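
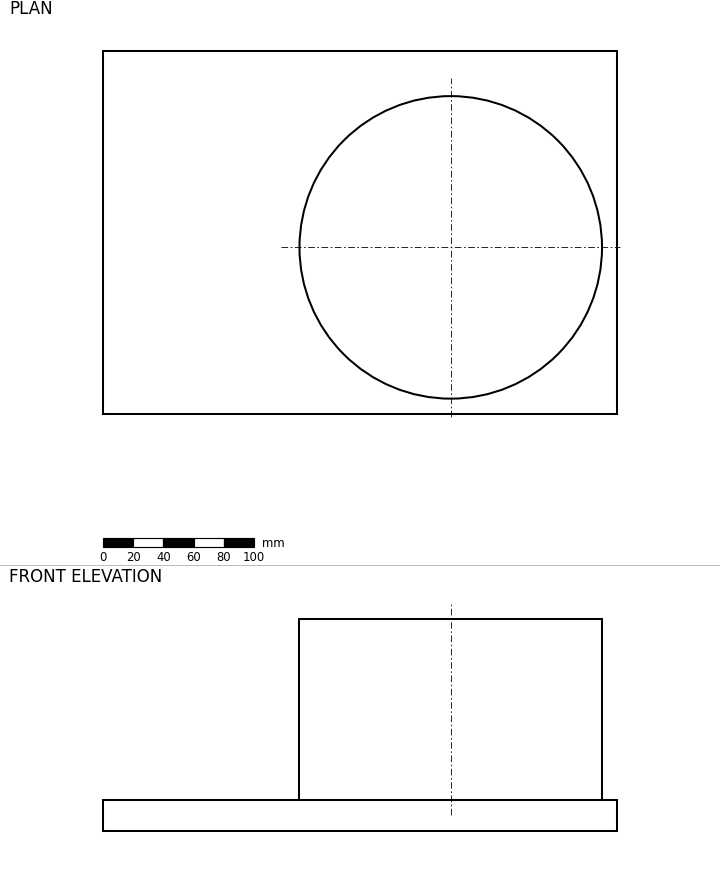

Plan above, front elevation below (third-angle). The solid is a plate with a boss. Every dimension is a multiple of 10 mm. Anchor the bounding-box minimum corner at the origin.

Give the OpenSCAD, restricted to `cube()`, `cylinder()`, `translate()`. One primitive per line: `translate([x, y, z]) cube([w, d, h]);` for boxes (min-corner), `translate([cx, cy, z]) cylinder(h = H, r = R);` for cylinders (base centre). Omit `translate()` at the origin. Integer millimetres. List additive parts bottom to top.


cube([340, 240, 20]);
translate([230, 110, 20]) cylinder(h = 120, r = 100);


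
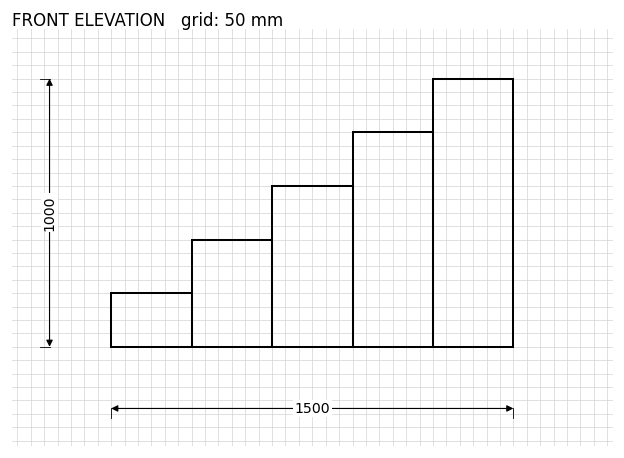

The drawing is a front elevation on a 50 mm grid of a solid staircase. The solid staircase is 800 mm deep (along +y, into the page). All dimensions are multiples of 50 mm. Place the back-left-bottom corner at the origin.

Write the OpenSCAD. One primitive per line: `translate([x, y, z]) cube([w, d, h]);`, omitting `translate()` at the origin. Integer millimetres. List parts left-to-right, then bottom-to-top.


cube([300, 800, 200]);
translate([300, 0, 0]) cube([300, 800, 400]);
translate([600, 0, 0]) cube([300, 800, 600]);
translate([900, 0, 0]) cube([300, 800, 800]);
translate([1200, 0, 0]) cube([300, 800, 1000]);


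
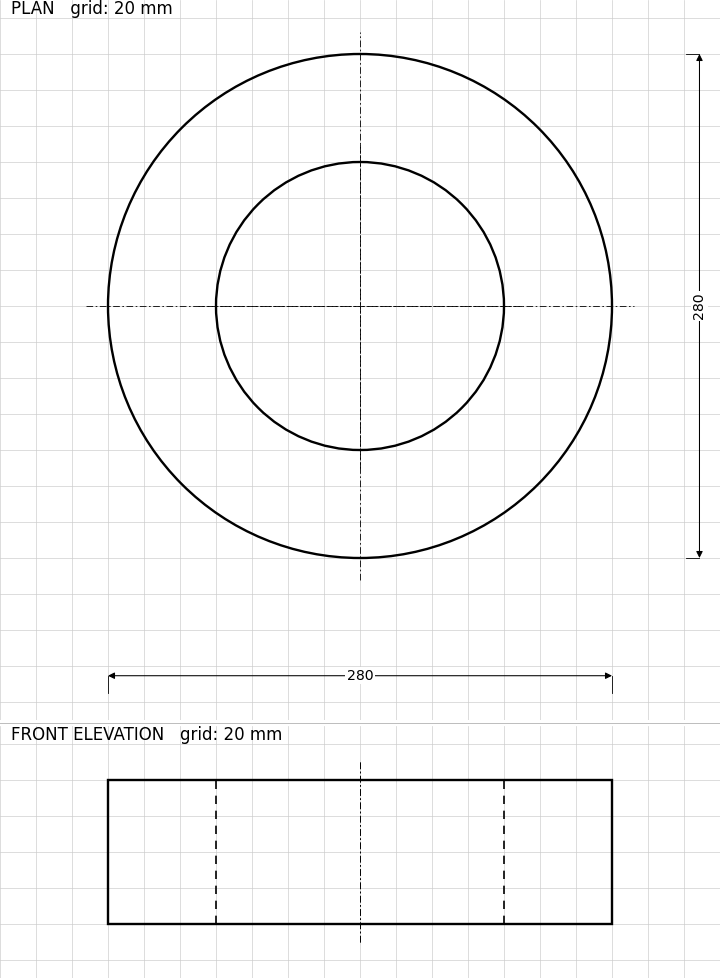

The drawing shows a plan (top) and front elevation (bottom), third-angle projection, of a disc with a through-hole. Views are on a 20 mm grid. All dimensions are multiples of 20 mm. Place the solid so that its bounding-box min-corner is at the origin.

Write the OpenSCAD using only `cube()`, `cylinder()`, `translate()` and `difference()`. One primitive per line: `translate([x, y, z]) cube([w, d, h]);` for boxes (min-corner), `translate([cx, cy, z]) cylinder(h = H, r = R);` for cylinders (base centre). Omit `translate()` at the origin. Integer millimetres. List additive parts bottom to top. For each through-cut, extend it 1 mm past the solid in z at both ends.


difference() {
  translate([140, 140, 0]) cylinder(h = 80, r = 140);
  translate([140, 140, -1]) cylinder(h = 82, r = 80);
}


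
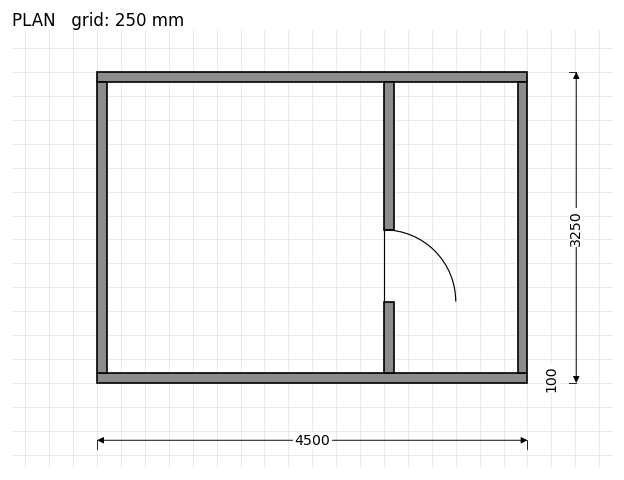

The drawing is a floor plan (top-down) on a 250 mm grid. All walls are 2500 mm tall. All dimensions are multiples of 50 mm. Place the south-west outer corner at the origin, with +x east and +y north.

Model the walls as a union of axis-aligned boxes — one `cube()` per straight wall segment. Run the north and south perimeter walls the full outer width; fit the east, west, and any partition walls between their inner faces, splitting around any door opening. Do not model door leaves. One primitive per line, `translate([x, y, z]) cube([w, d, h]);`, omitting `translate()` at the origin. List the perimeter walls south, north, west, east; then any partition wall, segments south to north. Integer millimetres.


cube([4500, 100, 2500]);
translate([0, 3150, 0]) cube([4500, 100, 2500]);
translate([0, 100, 0]) cube([100, 3050, 2500]);
translate([4400, 100, 0]) cube([100, 3050, 2500]);
translate([3000, 100, 0]) cube([100, 750, 2500]);
translate([3000, 1600, 0]) cube([100, 1550, 2500]);


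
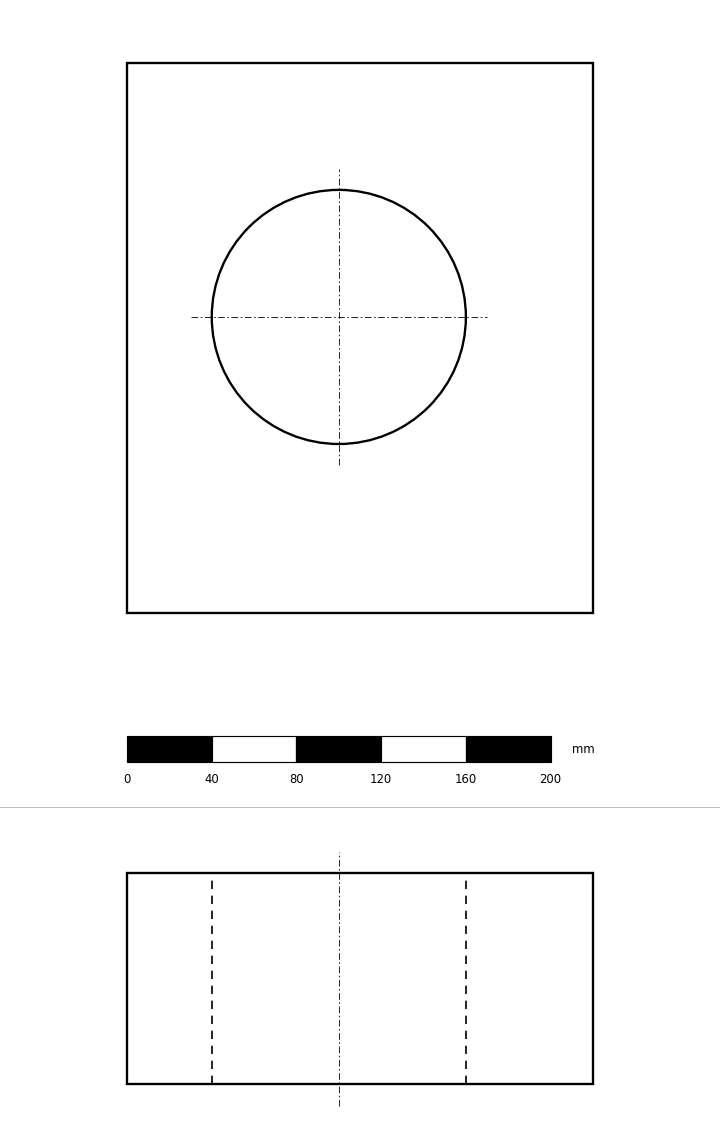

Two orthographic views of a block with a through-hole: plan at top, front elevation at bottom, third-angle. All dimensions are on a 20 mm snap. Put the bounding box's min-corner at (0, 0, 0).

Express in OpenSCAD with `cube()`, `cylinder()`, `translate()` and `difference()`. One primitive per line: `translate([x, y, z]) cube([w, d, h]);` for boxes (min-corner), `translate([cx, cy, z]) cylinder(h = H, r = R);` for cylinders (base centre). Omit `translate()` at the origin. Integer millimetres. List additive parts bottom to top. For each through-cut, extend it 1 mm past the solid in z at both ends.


difference() {
  cube([220, 260, 100]);
  translate([100, 140, -1]) cylinder(h = 102, r = 60);
}


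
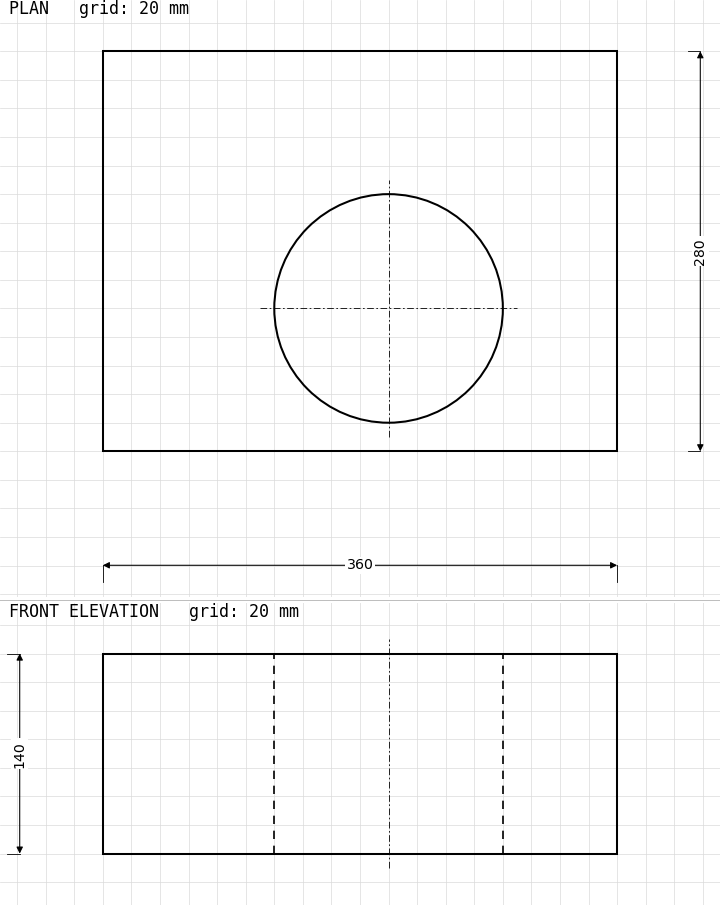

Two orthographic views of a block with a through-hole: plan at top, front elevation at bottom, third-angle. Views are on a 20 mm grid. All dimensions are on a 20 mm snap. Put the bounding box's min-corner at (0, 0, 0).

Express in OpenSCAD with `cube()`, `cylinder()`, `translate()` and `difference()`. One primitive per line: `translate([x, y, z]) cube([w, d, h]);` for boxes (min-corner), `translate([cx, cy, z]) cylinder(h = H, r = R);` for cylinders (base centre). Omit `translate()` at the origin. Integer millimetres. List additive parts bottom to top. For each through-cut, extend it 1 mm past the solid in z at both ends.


difference() {
  cube([360, 280, 140]);
  translate([200, 100, -1]) cylinder(h = 142, r = 80);
}


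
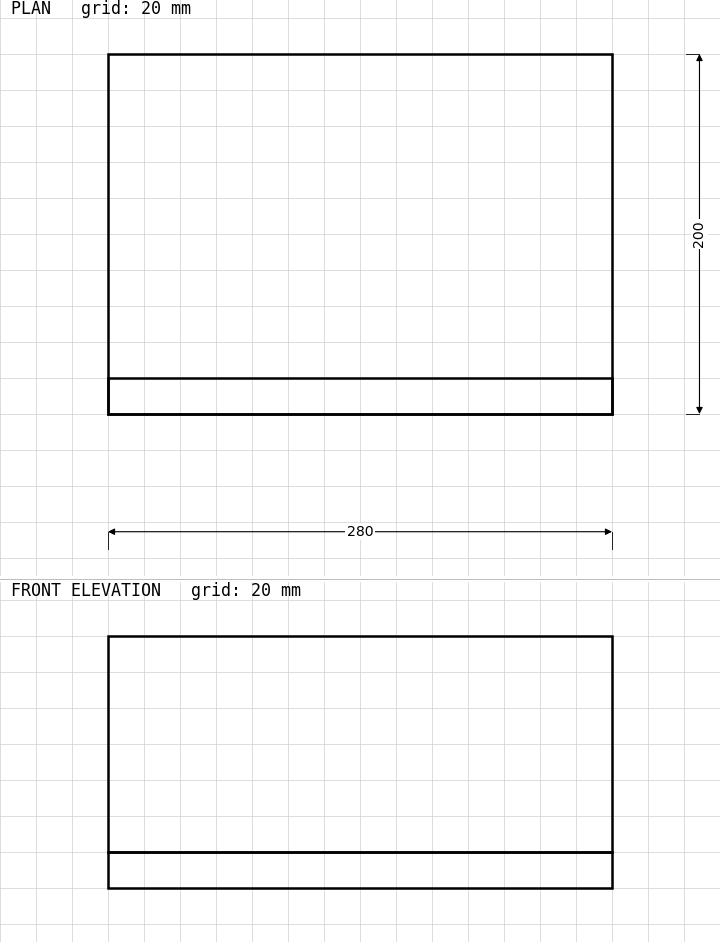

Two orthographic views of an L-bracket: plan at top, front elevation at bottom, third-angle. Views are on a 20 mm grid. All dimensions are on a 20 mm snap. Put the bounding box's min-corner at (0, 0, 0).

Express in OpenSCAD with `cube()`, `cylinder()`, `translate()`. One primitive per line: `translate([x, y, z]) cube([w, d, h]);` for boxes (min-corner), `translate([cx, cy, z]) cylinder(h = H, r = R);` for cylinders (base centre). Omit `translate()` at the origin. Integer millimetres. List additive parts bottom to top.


cube([280, 200, 20]);
translate([0, 0, 20]) cube([280, 20, 120]);


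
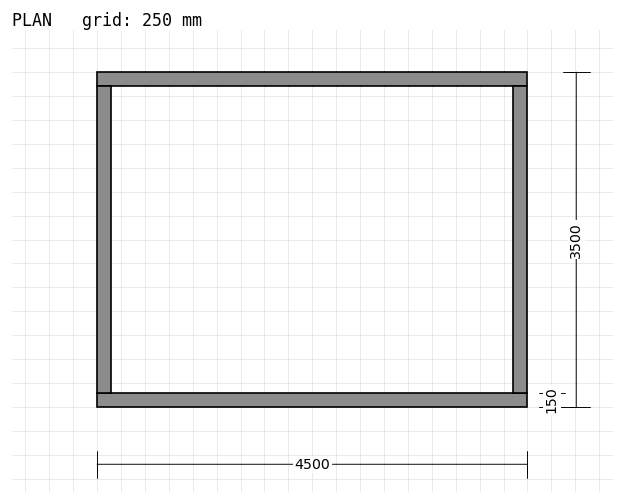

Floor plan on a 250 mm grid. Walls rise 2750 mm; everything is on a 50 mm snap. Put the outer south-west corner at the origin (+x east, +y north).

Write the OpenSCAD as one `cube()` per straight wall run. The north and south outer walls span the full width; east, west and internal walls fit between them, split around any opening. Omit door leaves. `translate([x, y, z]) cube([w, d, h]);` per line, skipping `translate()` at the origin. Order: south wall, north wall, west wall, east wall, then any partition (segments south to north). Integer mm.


cube([4500, 150, 2750]);
translate([0, 3350, 0]) cube([4500, 150, 2750]);
translate([0, 150, 0]) cube([150, 3200, 2750]);
translate([4350, 150, 0]) cube([150, 3200, 2750]);


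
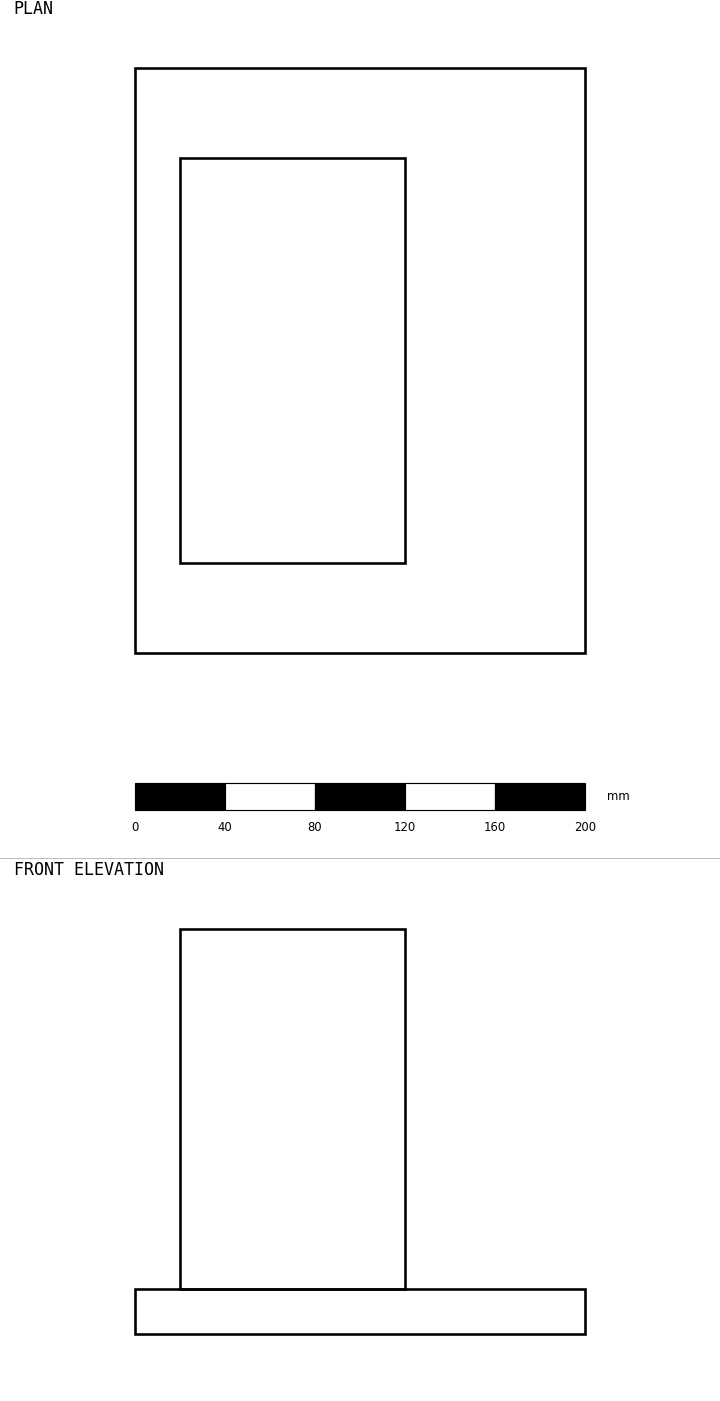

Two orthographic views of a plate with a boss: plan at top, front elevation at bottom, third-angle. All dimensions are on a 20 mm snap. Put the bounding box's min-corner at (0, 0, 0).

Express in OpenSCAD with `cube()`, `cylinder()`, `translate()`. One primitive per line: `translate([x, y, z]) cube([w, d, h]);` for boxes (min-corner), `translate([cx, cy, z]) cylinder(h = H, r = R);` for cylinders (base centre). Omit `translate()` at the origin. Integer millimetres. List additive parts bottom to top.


cube([200, 260, 20]);
translate([20, 40, 20]) cube([100, 180, 160]);


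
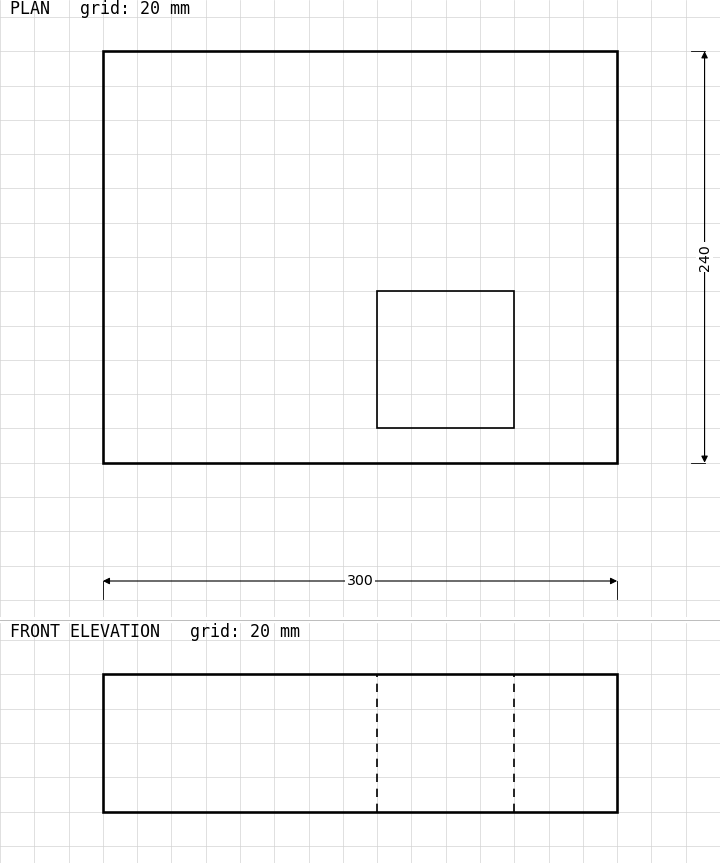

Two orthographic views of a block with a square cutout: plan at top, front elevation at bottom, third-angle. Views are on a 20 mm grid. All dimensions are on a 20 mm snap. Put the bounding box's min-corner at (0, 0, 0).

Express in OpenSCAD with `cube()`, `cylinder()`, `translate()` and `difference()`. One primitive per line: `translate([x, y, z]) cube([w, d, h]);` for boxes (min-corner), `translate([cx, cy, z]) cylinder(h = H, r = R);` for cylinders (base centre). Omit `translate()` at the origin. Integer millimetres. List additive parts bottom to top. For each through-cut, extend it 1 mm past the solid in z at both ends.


difference() {
  cube([300, 240, 80]);
  translate([160, 20, -1]) cube([80, 80, 82]);
}


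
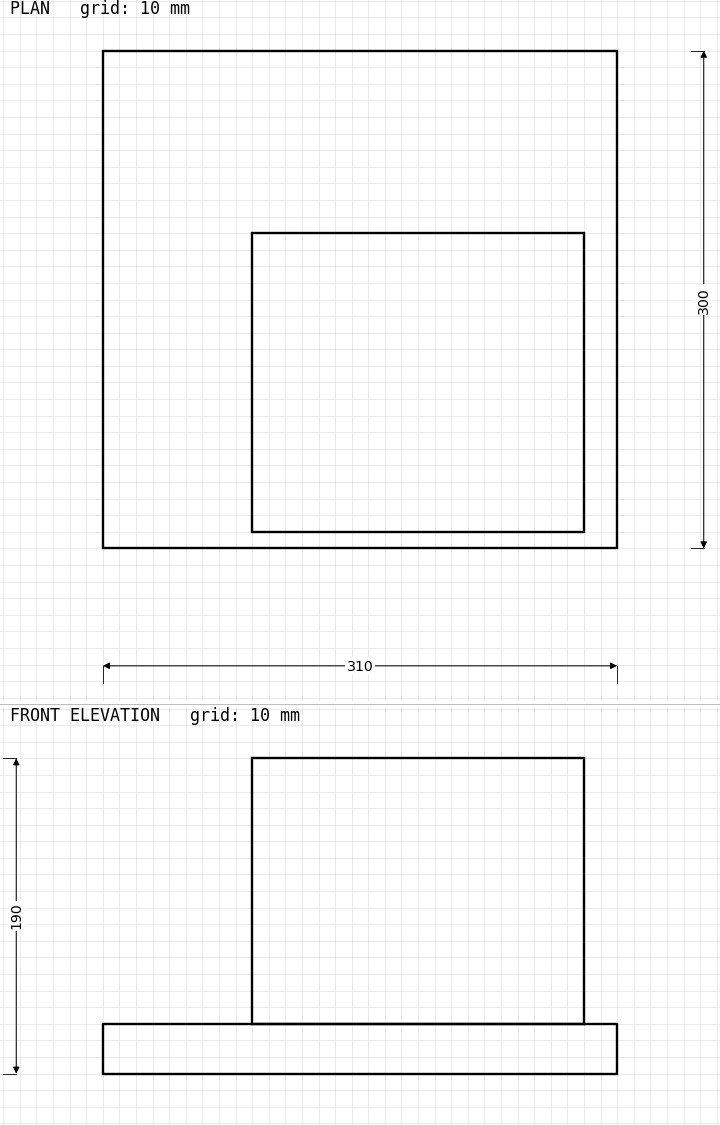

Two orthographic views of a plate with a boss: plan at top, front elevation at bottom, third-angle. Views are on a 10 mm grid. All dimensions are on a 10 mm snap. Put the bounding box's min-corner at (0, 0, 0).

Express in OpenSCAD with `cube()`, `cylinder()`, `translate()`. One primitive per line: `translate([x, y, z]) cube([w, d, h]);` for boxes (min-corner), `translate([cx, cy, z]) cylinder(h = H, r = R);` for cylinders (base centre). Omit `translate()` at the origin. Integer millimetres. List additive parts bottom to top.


cube([310, 300, 30]);
translate([90, 10, 30]) cube([200, 180, 160]);


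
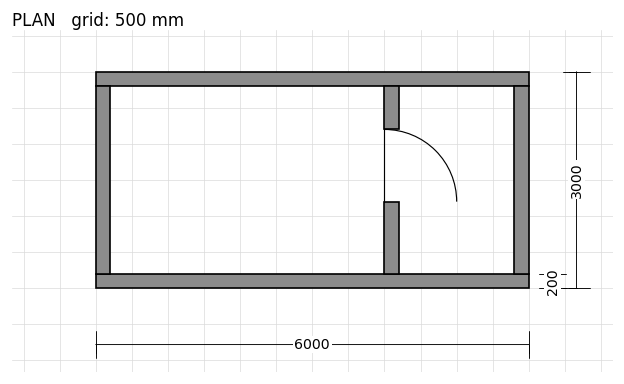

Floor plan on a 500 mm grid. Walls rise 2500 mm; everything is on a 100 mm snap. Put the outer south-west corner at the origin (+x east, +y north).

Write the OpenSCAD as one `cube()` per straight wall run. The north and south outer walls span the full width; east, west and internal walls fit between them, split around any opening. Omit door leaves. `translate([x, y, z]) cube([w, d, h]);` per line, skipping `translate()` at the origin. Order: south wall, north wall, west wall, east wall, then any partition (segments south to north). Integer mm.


cube([6000, 200, 2500]);
translate([0, 2800, 0]) cube([6000, 200, 2500]);
translate([0, 200, 0]) cube([200, 2600, 2500]);
translate([5800, 200, 0]) cube([200, 2600, 2500]);
translate([4000, 200, 0]) cube([200, 1000, 2500]);
translate([4000, 2200, 0]) cube([200, 600, 2500]);


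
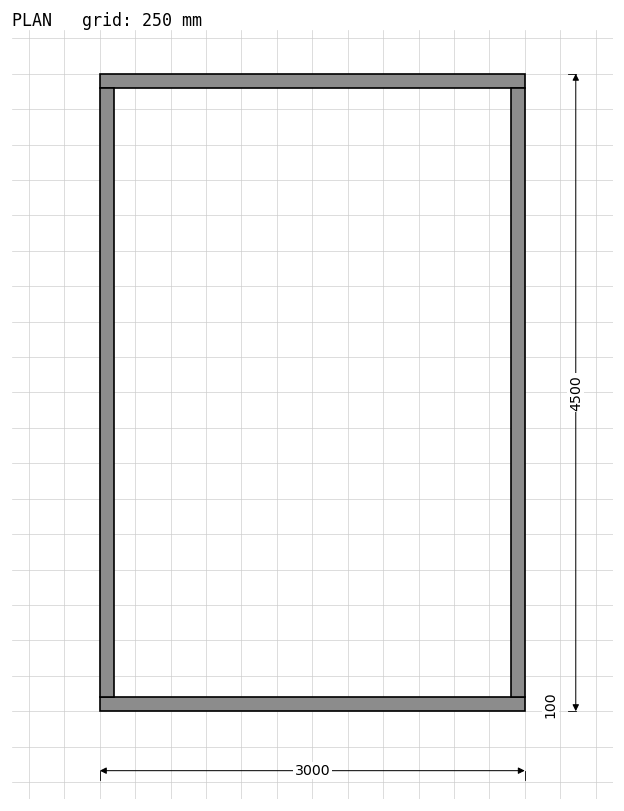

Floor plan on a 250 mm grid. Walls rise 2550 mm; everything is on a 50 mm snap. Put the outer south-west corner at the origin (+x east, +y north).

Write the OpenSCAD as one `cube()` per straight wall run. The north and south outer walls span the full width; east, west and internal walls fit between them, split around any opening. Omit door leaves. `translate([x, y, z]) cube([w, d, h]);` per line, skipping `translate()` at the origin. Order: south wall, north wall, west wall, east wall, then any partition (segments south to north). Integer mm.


cube([3000, 100, 2550]);
translate([0, 4400, 0]) cube([3000, 100, 2550]);
translate([0, 100, 0]) cube([100, 4300, 2550]);
translate([2900, 100, 0]) cube([100, 4300, 2550]);


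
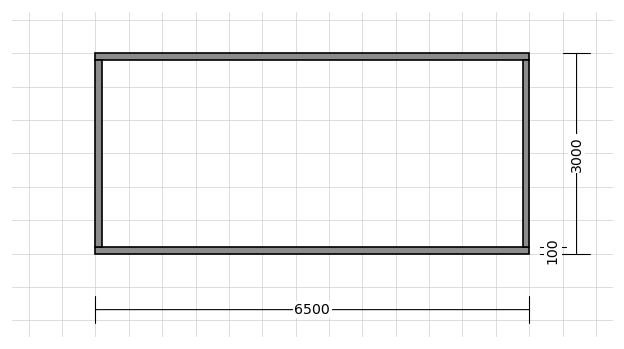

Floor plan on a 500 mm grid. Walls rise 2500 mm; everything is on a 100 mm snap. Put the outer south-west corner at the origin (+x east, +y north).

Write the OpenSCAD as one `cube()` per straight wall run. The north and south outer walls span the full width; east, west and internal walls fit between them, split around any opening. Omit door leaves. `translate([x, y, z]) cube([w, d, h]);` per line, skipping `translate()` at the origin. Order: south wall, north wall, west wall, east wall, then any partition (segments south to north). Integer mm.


cube([6500, 100, 2500]);
translate([0, 2900, 0]) cube([6500, 100, 2500]);
translate([0, 100, 0]) cube([100, 2800, 2500]);
translate([6400, 100, 0]) cube([100, 2800, 2500]);


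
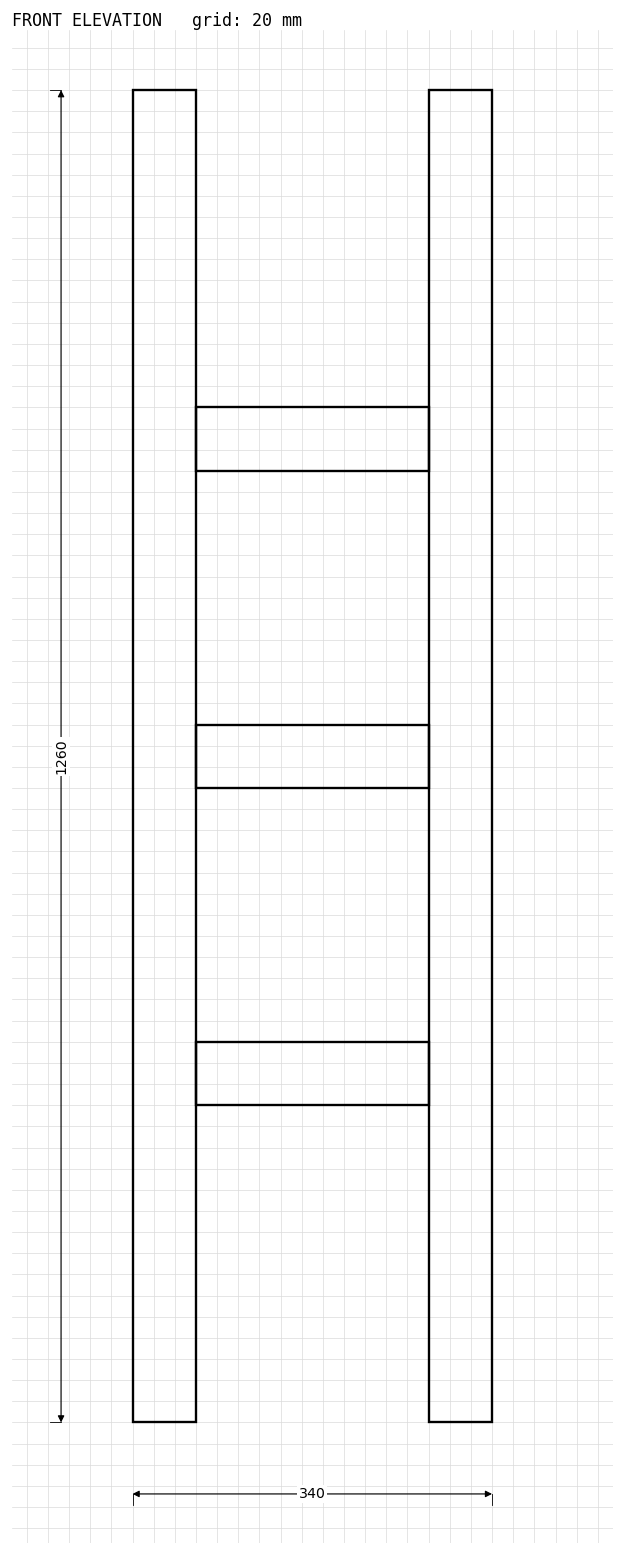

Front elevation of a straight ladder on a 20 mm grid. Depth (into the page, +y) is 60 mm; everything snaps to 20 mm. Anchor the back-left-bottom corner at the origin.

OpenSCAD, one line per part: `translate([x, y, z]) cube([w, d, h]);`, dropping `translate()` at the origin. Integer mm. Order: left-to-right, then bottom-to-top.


cube([60, 60, 1260]);
translate([60, 0, 300]) cube([220, 60, 60]);
translate([60, 0, 600]) cube([220, 60, 60]);
translate([60, 0, 900]) cube([220, 60, 60]);
translate([280, 0, 0]) cube([60, 60, 1260]);


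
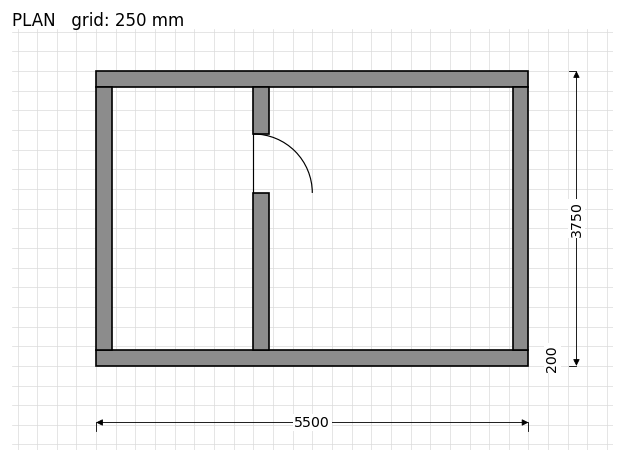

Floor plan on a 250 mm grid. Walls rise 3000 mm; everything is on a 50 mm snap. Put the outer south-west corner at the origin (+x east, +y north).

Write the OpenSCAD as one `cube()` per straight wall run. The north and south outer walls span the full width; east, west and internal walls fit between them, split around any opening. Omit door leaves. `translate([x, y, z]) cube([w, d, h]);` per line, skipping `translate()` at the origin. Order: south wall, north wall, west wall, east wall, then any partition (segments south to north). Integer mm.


cube([5500, 200, 3000]);
translate([0, 3550, 0]) cube([5500, 200, 3000]);
translate([0, 200, 0]) cube([200, 3350, 3000]);
translate([5300, 200, 0]) cube([200, 3350, 3000]);
translate([2000, 200, 0]) cube([200, 2000, 3000]);
translate([2000, 2950, 0]) cube([200, 600, 3000]);


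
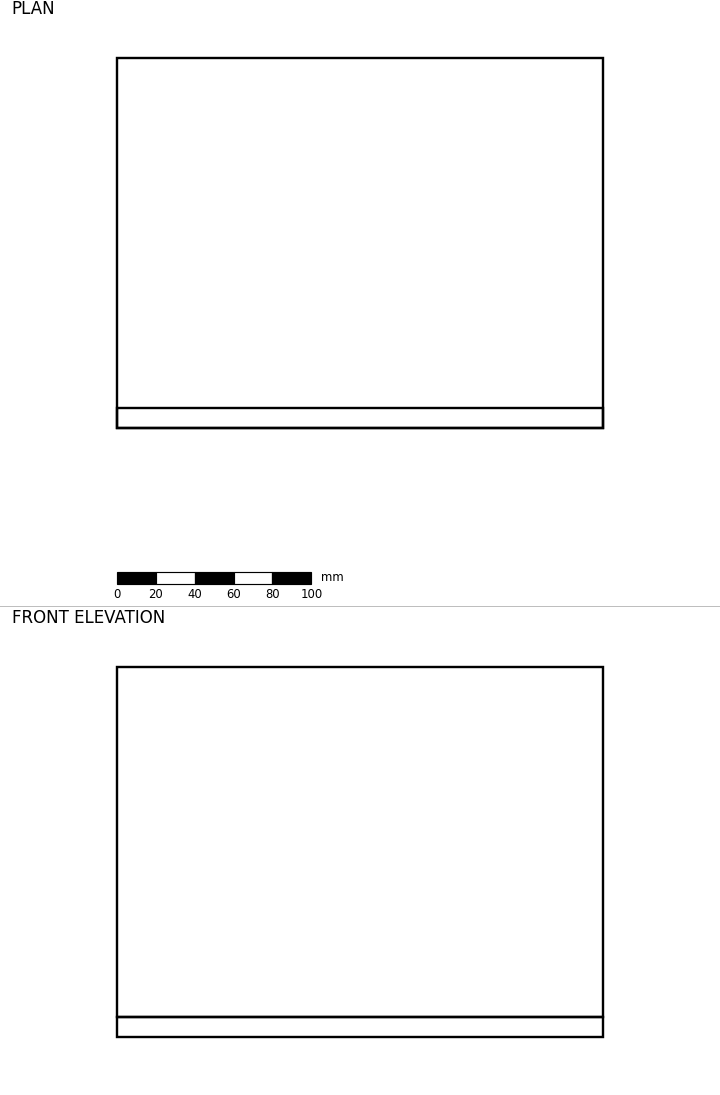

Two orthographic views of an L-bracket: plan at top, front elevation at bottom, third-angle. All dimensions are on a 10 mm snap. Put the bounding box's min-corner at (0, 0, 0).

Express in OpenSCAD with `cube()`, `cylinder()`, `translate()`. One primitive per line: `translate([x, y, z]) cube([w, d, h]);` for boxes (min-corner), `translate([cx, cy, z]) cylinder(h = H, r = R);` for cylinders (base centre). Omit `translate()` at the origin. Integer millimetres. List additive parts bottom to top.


cube([250, 190, 10]);
translate([0, 0, 10]) cube([250, 10, 180]);


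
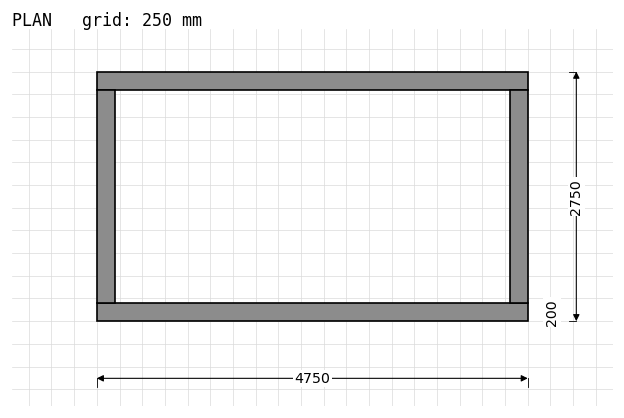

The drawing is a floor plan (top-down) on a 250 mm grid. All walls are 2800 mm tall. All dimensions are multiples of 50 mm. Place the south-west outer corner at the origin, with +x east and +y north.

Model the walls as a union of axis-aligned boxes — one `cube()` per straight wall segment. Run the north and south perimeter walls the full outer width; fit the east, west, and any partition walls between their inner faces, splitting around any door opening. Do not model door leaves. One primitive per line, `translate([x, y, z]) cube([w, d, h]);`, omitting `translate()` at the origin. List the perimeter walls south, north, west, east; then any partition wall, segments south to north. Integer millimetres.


cube([4750, 200, 2800]);
translate([0, 2550, 0]) cube([4750, 200, 2800]);
translate([0, 200, 0]) cube([200, 2350, 2800]);
translate([4550, 200, 0]) cube([200, 2350, 2800]);


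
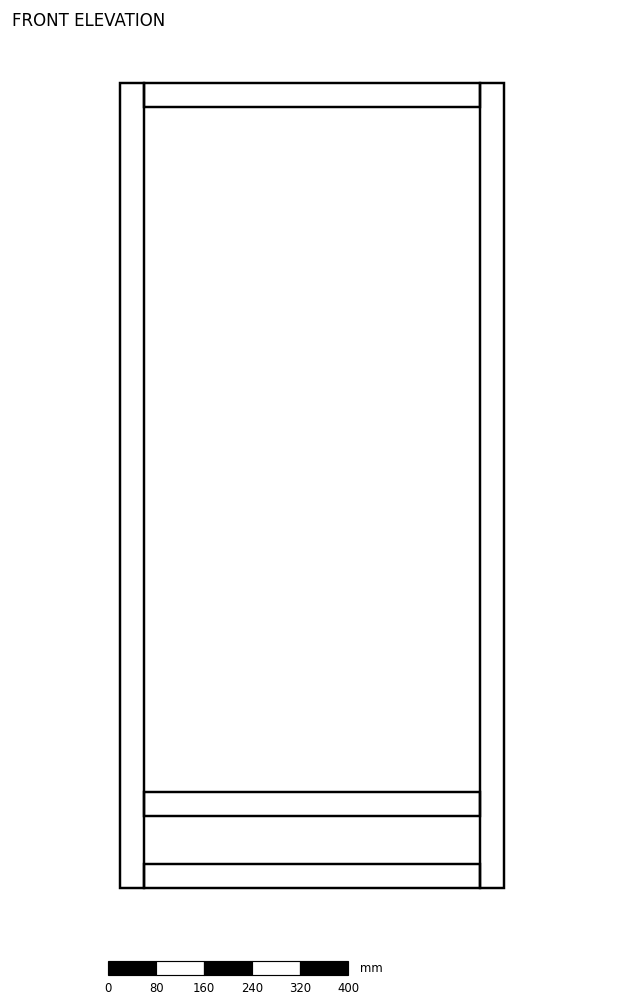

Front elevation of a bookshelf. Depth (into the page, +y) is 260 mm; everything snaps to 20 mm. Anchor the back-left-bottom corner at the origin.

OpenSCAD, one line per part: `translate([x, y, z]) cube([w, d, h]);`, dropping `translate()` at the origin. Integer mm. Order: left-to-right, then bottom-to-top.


cube([40, 260, 1340]);
translate([40, 0, 0]) cube([560, 260, 40]);
translate([40, 0, 120]) cube([560, 260, 40]);
translate([40, 0, 1300]) cube([560, 260, 40]);
translate([600, 0, 0]) cube([40, 260, 1340]);


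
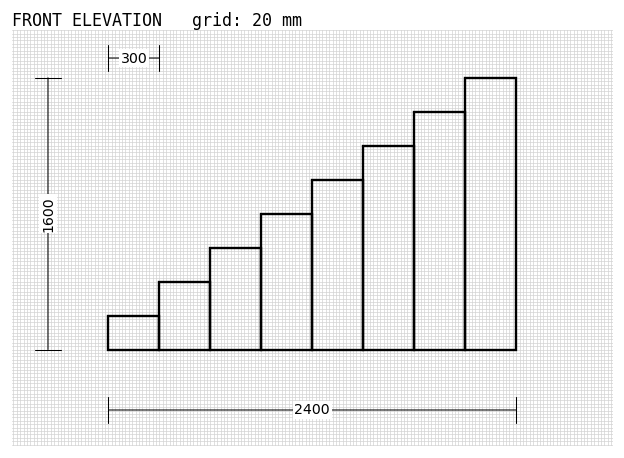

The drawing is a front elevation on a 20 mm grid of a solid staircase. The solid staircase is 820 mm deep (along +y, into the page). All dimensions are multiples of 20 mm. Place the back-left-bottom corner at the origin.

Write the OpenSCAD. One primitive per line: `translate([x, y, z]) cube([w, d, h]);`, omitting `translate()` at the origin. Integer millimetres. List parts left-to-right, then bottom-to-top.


cube([300, 820, 200]);
translate([300, 0, 0]) cube([300, 820, 400]);
translate([600, 0, 0]) cube([300, 820, 600]);
translate([900, 0, 0]) cube([300, 820, 800]);
translate([1200, 0, 0]) cube([300, 820, 1000]);
translate([1500, 0, 0]) cube([300, 820, 1200]);
translate([1800, 0, 0]) cube([300, 820, 1400]);
translate([2100, 0, 0]) cube([300, 820, 1600]);


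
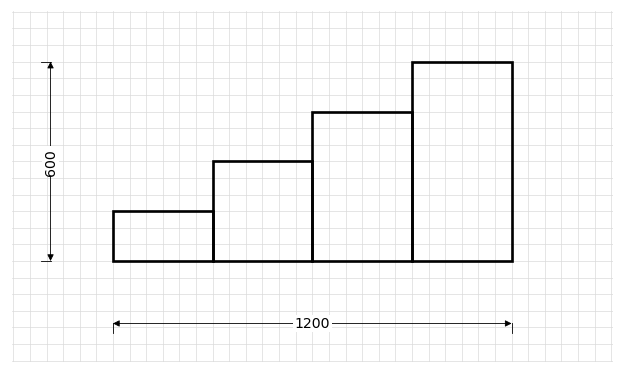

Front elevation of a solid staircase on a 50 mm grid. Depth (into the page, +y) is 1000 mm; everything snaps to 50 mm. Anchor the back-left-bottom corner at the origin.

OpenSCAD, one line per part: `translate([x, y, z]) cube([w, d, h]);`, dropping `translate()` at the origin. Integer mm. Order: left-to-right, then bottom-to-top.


cube([300, 1000, 150]);
translate([300, 0, 0]) cube([300, 1000, 300]);
translate([600, 0, 0]) cube([300, 1000, 450]);
translate([900, 0, 0]) cube([300, 1000, 600]);


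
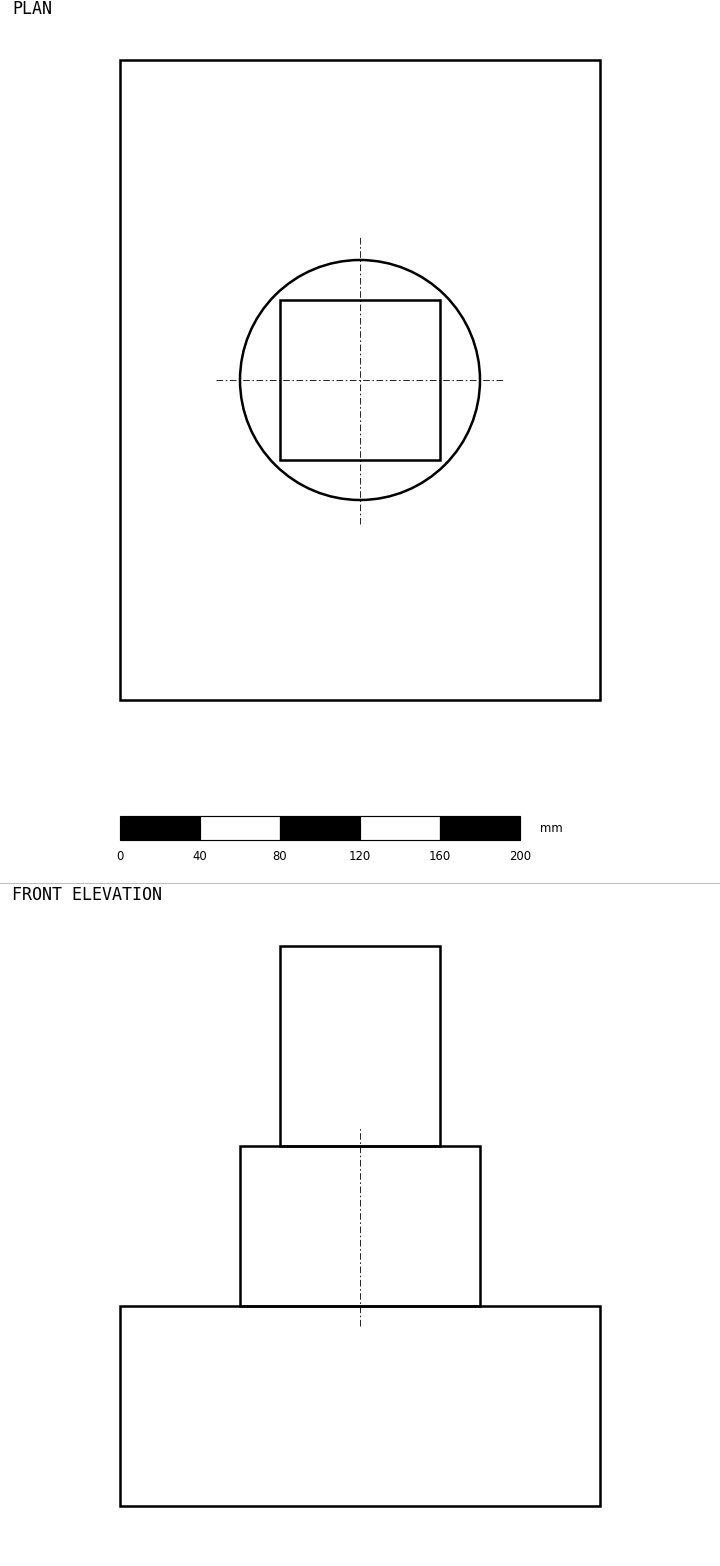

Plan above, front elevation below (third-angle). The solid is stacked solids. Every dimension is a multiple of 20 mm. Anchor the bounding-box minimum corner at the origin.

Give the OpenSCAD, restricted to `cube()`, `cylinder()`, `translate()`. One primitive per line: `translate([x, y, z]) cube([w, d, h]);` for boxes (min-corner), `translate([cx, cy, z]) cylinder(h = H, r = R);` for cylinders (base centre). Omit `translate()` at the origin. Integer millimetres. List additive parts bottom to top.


cube([240, 320, 100]);
translate([120, 160, 100]) cylinder(h = 80, r = 60);
translate([80, 120, 180]) cube([80, 80, 100]);


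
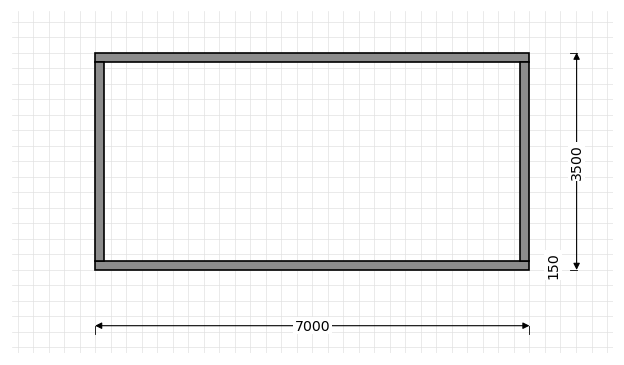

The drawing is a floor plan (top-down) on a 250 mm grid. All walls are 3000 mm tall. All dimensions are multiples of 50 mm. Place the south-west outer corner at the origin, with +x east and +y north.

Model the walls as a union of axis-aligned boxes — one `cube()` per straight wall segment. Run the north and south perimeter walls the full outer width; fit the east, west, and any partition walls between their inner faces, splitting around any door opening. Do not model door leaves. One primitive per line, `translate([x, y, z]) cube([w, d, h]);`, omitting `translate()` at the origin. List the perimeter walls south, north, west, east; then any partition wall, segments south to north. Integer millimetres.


cube([7000, 150, 3000]);
translate([0, 3350, 0]) cube([7000, 150, 3000]);
translate([0, 150, 0]) cube([150, 3200, 3000]);
translate([6850, 150, 0]) cube([150, 3200, 3000]);


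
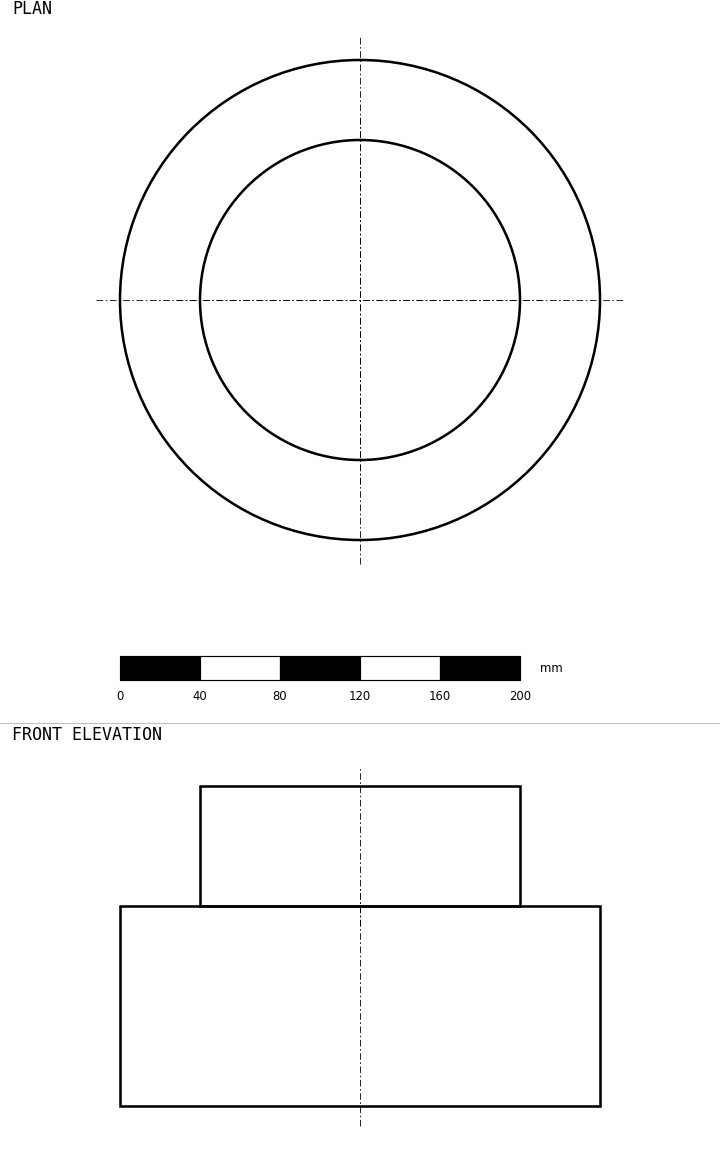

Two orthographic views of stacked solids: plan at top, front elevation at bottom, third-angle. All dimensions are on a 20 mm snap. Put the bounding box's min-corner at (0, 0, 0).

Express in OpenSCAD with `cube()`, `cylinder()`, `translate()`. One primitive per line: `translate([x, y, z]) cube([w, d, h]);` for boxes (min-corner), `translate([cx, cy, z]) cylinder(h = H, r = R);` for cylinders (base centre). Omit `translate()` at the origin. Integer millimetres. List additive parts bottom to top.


translate([120, 120, 0]) cylinder(h = 100, r = 120);
translate([120, 120, 100]) cylinder(h = 60, r = 80);


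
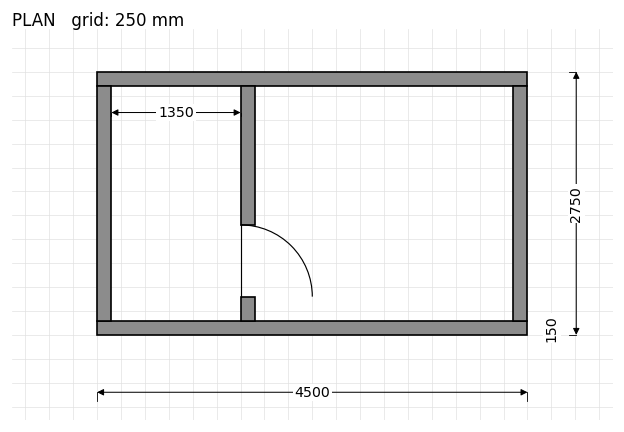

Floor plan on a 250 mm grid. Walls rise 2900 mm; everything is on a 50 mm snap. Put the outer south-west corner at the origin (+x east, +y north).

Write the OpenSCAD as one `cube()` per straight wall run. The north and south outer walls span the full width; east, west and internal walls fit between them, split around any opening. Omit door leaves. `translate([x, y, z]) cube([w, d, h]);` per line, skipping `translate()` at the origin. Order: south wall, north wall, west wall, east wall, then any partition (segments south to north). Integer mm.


cube([4500, 150, 2900]);
translate([0, 2600, 0]) cube([4500, 150, 2900]);
translate([0, 150, 0]) cube([150, 2450, 2900]);
translate([4350, 150, 0]) cube([150, 2450, 2900]);
translate([1500, 150, 0]) cube([150, 250, 2900]);
translate([1500, 1150, 0]) cube([150, 1450, 2900]);


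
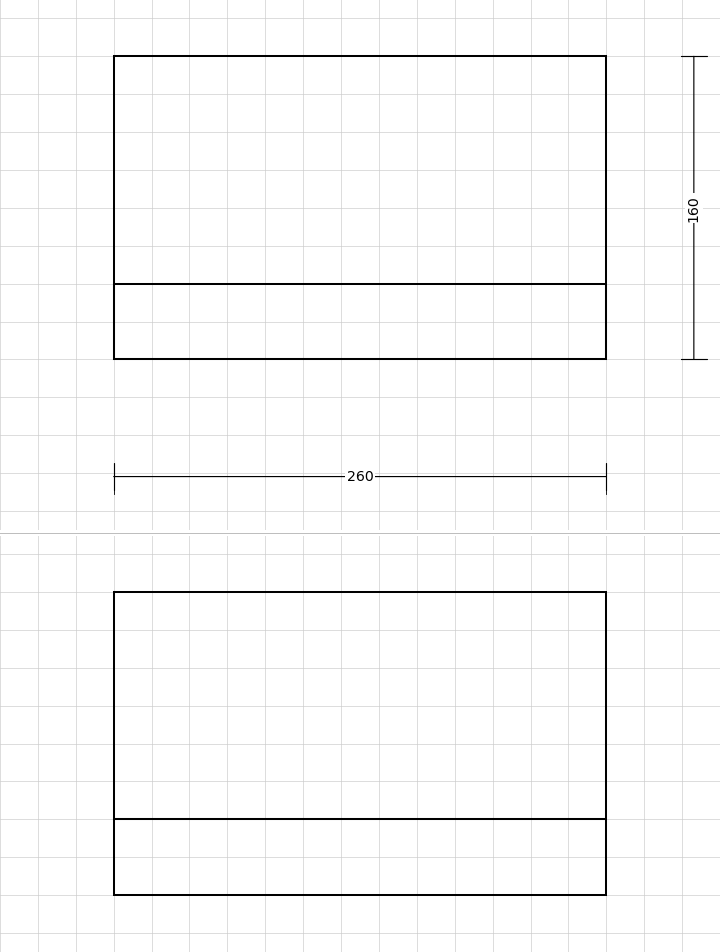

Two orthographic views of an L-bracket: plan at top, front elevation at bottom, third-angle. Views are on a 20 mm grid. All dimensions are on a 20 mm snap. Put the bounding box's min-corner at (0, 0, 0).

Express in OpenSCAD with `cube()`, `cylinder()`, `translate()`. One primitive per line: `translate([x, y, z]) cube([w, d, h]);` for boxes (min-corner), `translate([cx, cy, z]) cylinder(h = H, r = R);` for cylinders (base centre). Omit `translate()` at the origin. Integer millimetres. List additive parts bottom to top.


cube([260, 160, 40]);
translate([0, 0, 40]) cube([260, 40, 120]);


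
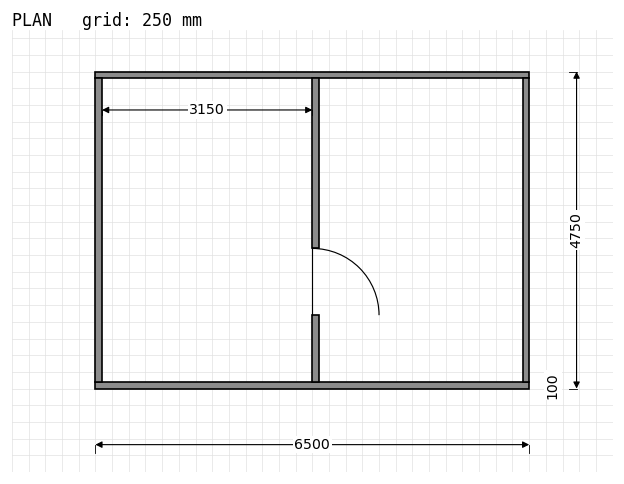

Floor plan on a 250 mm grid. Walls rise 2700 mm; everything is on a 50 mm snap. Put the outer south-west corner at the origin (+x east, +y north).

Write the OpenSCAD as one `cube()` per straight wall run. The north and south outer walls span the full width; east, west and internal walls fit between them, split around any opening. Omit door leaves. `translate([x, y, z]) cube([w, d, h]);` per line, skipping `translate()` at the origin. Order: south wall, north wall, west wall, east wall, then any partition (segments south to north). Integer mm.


cube([6500, 100, 2700]);
translate([0, 4650, 0]) cube([6500, 100, 2700]);
translate([0, 100, 0]) cube([100, 4550, 2700]);
translate([6400, 100, 0]) cube([100, 4550, 2700]);
translate([3250, 100, 0]) cube([100, 1000, 2700]);
translate([3250, 2100, 0]) cube([100, 2550, 2700]);


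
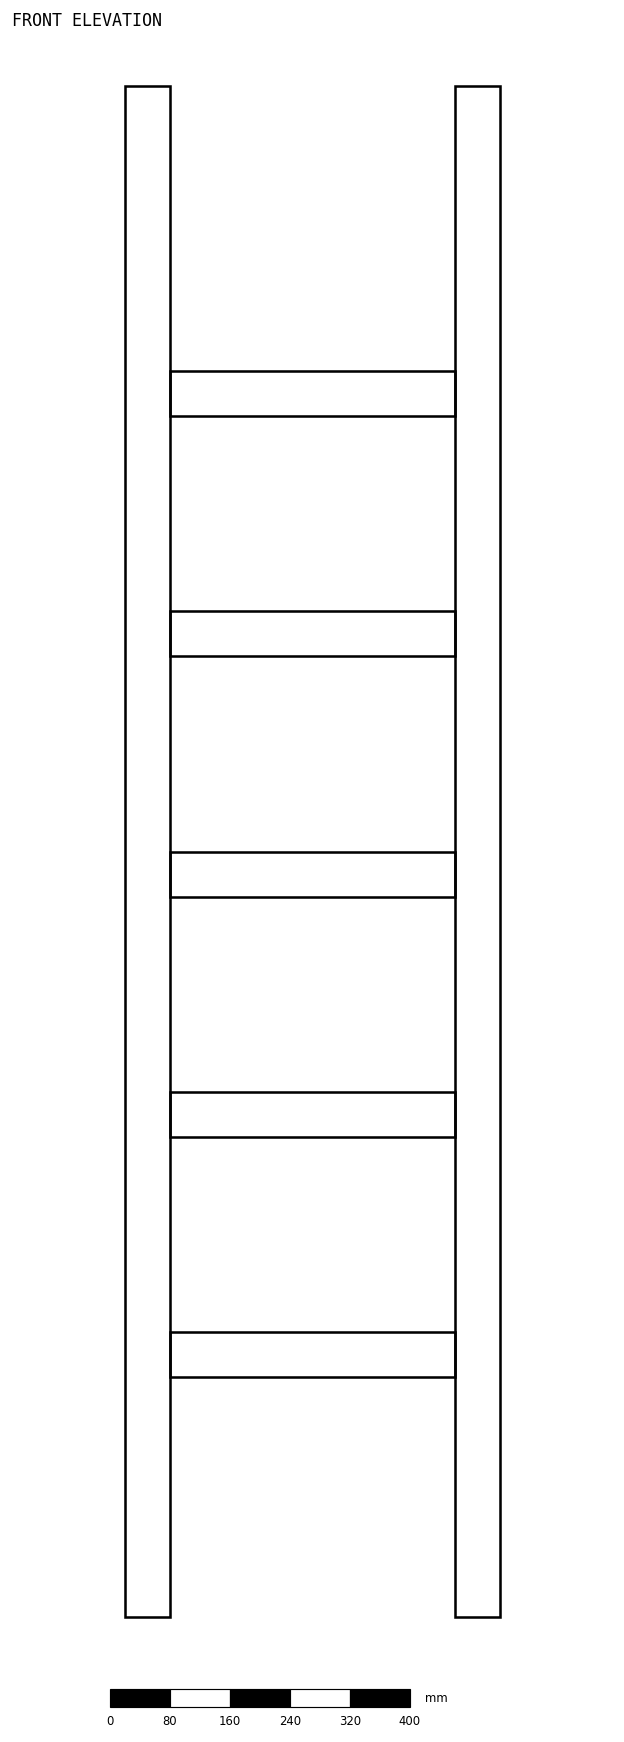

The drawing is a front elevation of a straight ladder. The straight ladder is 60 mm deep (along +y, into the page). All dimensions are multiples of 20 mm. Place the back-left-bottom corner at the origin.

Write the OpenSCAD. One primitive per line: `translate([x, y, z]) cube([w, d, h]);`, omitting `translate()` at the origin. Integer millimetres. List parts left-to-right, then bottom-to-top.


cube([60, 60, 2040]);
translate([60, 0, 320]) cube([380, 60, 60]);
translate([60, 0, 640]) cube([380, 60, 60]);
translate([60, 0, 960]) cube([380, 60, 60]);
translate([60, 0, 1280]) cube([380, 60, 60]);
translate([60, 0, 1600]) cube([380, 60, 60]);
translate([440, 0, 0]) cube([60, 60, 2040]);


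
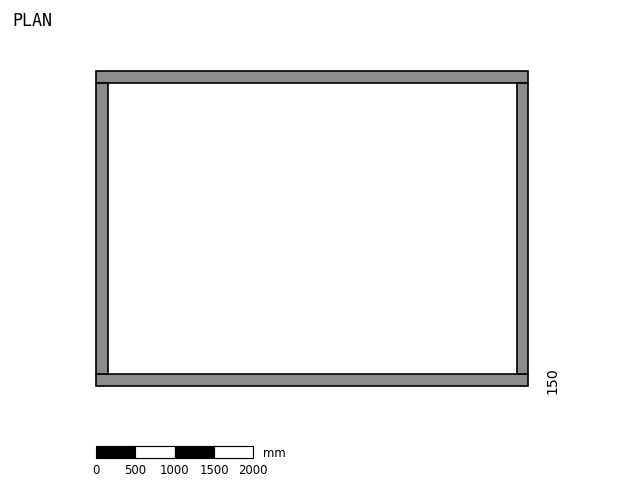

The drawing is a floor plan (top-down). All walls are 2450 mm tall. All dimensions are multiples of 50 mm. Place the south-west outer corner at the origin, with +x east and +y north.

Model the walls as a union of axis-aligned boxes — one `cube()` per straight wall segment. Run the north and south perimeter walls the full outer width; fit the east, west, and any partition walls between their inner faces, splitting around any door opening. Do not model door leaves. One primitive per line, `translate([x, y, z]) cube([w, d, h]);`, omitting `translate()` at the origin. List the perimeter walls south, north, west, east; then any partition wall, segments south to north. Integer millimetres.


cube([5500, 150, 2450]);
translate([0, 3850, 0]) cube([5500, 150, 2450]);
translate([0, 150, 0]) cube([150, 3700, 2450]);
translate([5350, 150, 0]) cube([150, 3700, 2450]);


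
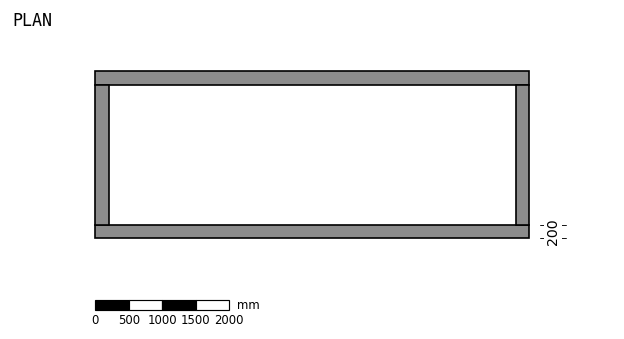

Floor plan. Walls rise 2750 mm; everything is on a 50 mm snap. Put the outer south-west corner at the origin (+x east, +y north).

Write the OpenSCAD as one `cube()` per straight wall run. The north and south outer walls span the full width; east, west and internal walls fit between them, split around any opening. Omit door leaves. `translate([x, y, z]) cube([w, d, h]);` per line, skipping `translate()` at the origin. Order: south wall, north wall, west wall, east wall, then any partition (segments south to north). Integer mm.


cube([6500, 200, 2750]);
translate([0, 2300, 0]) cube([6500, 200, 2750]);
translate([0, 200, 0]) cube([200, 2100, 2750]);
translate([6300, 200, 0]) cube([200, 2100, 2750]);


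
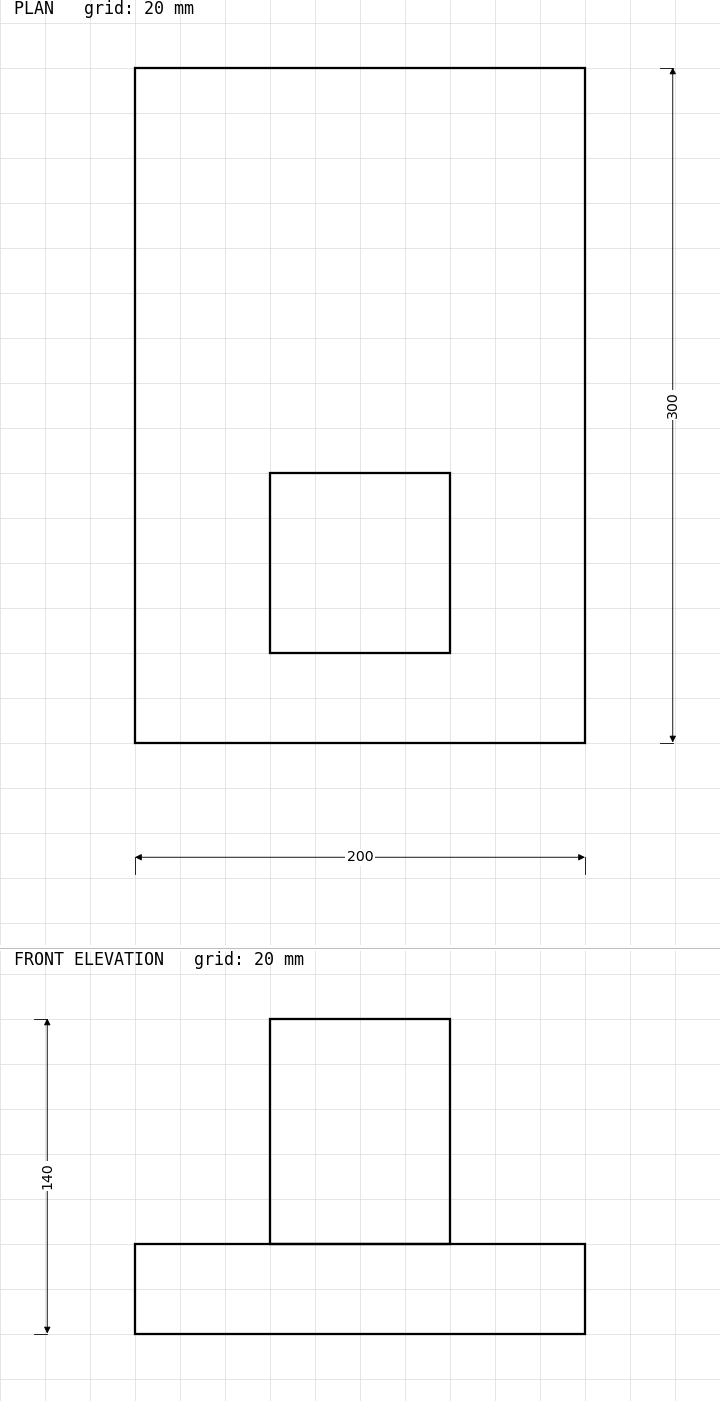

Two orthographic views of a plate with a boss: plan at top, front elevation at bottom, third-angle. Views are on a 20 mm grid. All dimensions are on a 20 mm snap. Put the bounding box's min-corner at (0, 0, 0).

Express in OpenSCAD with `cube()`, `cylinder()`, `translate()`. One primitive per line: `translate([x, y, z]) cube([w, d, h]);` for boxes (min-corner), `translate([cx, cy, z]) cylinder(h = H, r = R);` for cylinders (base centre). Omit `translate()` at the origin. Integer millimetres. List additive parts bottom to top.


cube([200, 300, 40]);
translate([60, 40, 40]) cube([80, 80, 100]);


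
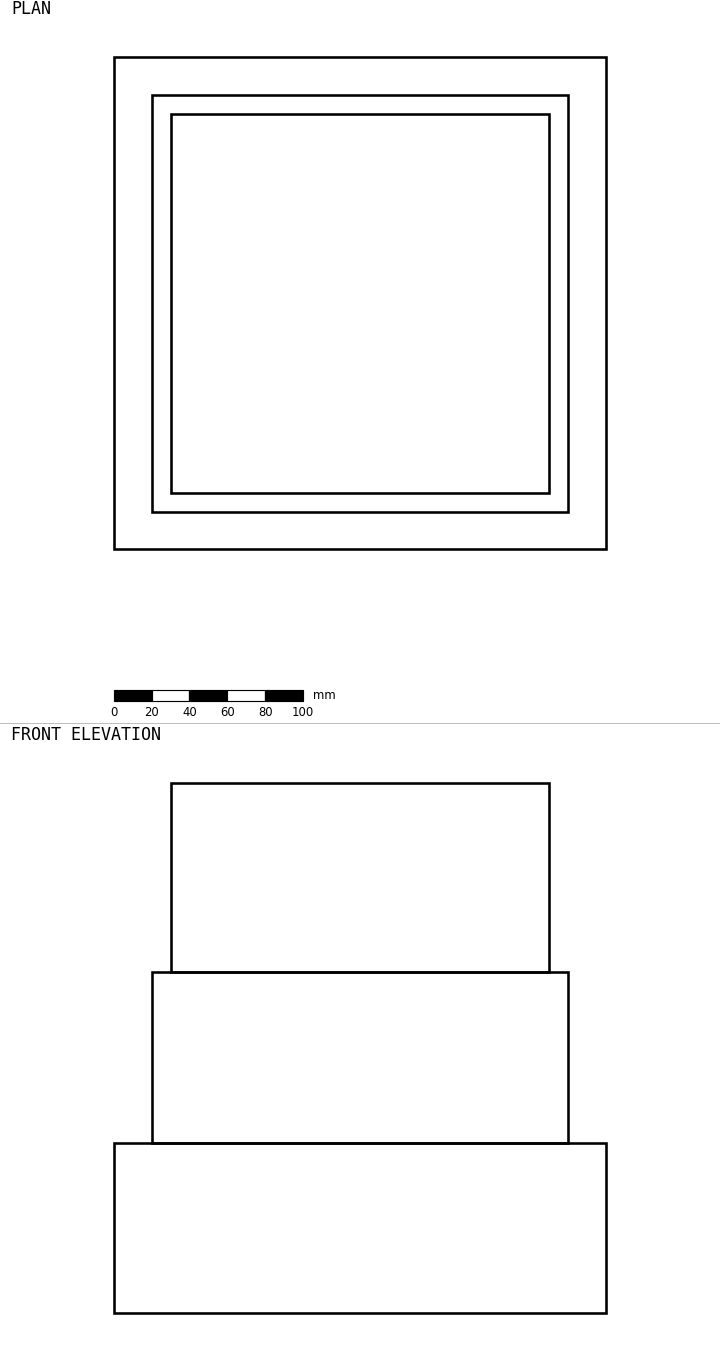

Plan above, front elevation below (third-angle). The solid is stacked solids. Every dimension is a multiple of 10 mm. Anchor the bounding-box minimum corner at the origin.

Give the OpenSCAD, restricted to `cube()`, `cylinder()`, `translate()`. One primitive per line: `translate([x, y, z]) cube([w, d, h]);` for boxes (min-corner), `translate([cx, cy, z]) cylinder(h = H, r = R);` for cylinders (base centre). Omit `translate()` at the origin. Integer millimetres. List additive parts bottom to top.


cube([260, 260, 90]);
translate([20, 20, 90]) cube([220, 220, 90]);
translate([30, 30, 180]) cube([200, 200, 100]);


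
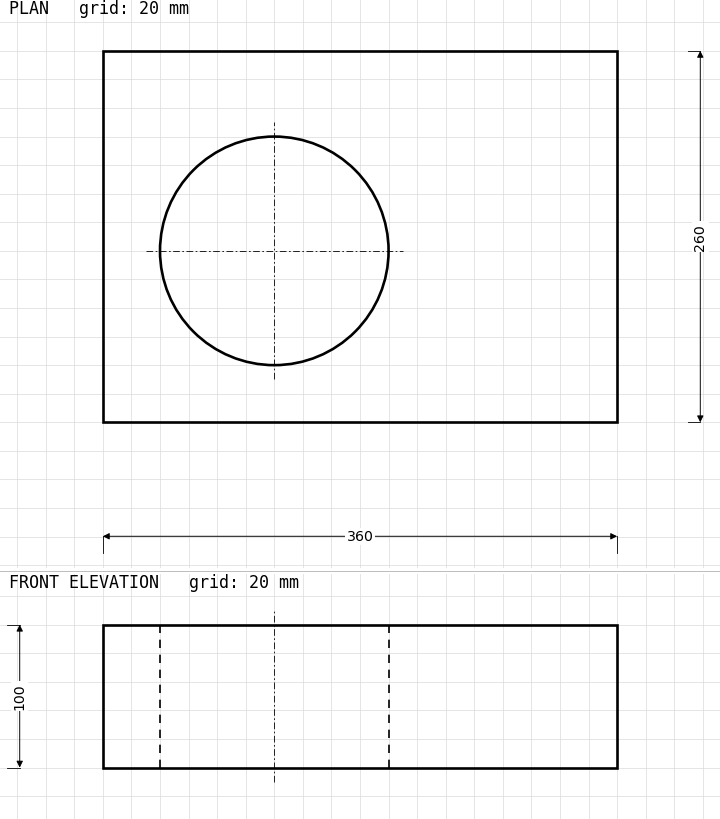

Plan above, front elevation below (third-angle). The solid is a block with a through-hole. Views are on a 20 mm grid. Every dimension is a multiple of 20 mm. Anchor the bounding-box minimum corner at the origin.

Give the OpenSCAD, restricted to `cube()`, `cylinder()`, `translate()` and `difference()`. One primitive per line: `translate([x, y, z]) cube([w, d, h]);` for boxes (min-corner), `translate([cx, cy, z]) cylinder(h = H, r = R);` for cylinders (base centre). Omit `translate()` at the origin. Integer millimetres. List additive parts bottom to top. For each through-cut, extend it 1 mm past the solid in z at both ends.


difference() {
  cube([360, 260, 100]);
  translate([120, 120, -1]) cylinder(h = 102, r = 80);
}


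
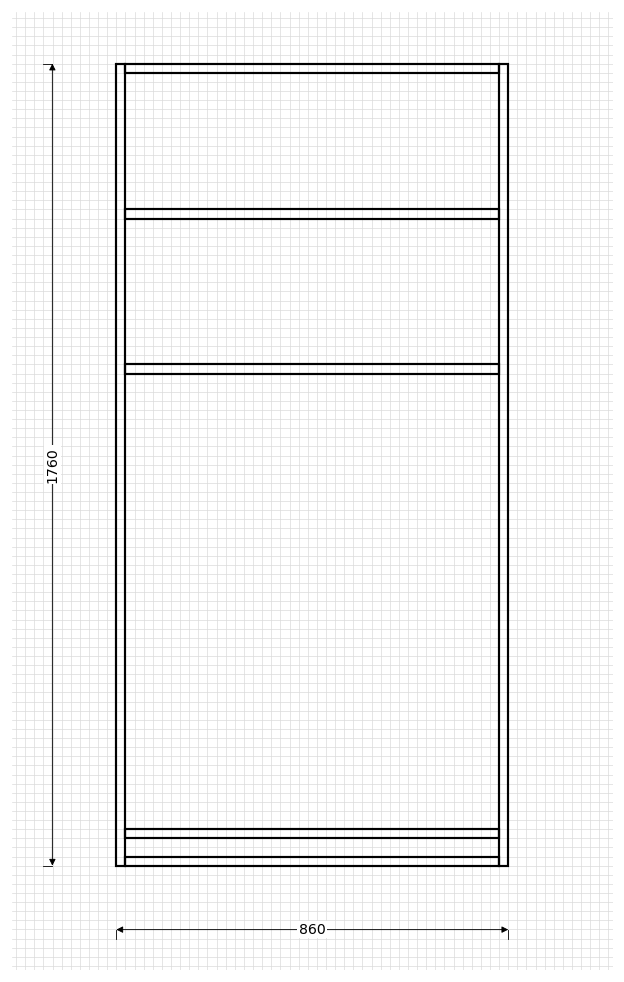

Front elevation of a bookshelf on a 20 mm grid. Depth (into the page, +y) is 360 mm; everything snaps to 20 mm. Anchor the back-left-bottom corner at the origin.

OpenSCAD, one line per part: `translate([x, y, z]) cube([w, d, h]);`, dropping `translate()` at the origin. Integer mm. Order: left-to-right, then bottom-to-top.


cube([20, 360, 1760]);
translate([20, 0, 0]) cube([820, 360, 20]);
translate([20, 0, 60]) cube([820, 360, 20]);
translate([20, 0, 1080]) cube([820, 360, 20]);
translate([20, 0, 1420]) cube([820, 360, 20]);
translate([20, 0, 1740]) cube([820, 360, 20]);
translate([840, 0, 0]) cube([20, 360, 1760]);


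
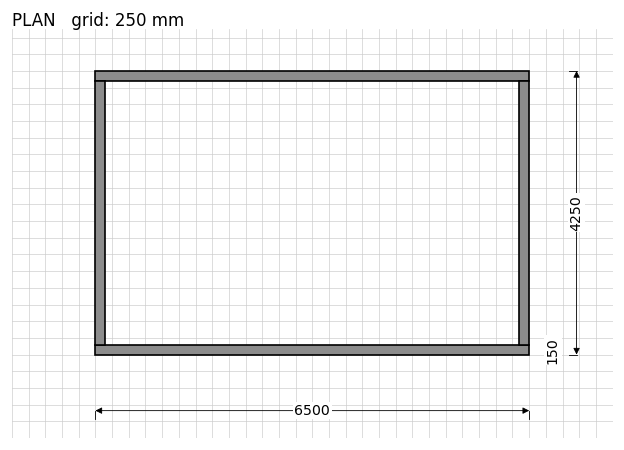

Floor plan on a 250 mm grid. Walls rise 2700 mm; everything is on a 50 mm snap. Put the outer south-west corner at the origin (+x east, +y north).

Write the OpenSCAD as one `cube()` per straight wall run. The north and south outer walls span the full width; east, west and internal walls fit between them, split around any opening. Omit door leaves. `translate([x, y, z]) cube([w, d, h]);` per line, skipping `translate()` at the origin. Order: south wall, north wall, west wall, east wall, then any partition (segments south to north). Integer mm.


cube([6500, 150, 2700]);
translate([0, 4100, 0]) cube([6500, 150, 2700]);
translate([0, 150, 0]) cube([150, 3950, 2700]);
translate([6350, 150, 0]) cube([150, 3950, 2700]);


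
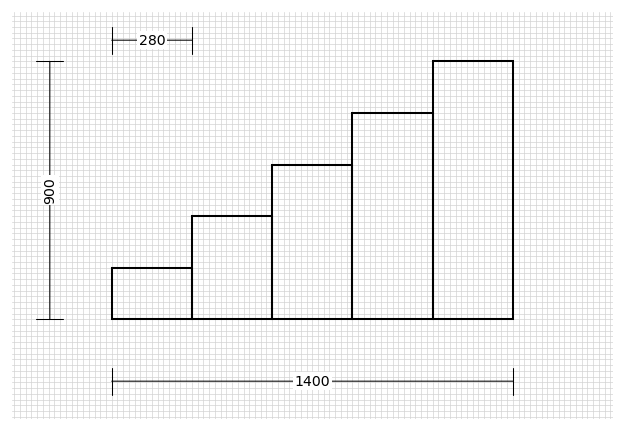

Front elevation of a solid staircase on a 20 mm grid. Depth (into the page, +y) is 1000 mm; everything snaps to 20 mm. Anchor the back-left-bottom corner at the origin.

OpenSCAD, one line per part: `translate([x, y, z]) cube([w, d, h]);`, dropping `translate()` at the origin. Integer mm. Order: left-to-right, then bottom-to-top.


cube([280, 1000, 180]);
translate([280, 0, 0]) cube([280, 1000, 360]);
translate([560, 0, 0]) cube([280, 1000, 540]);
translate([840, 0, 0]) cube([280, 1000, 720]);
translate([1120, 0, 0]) cube([280, 1000, 900]);


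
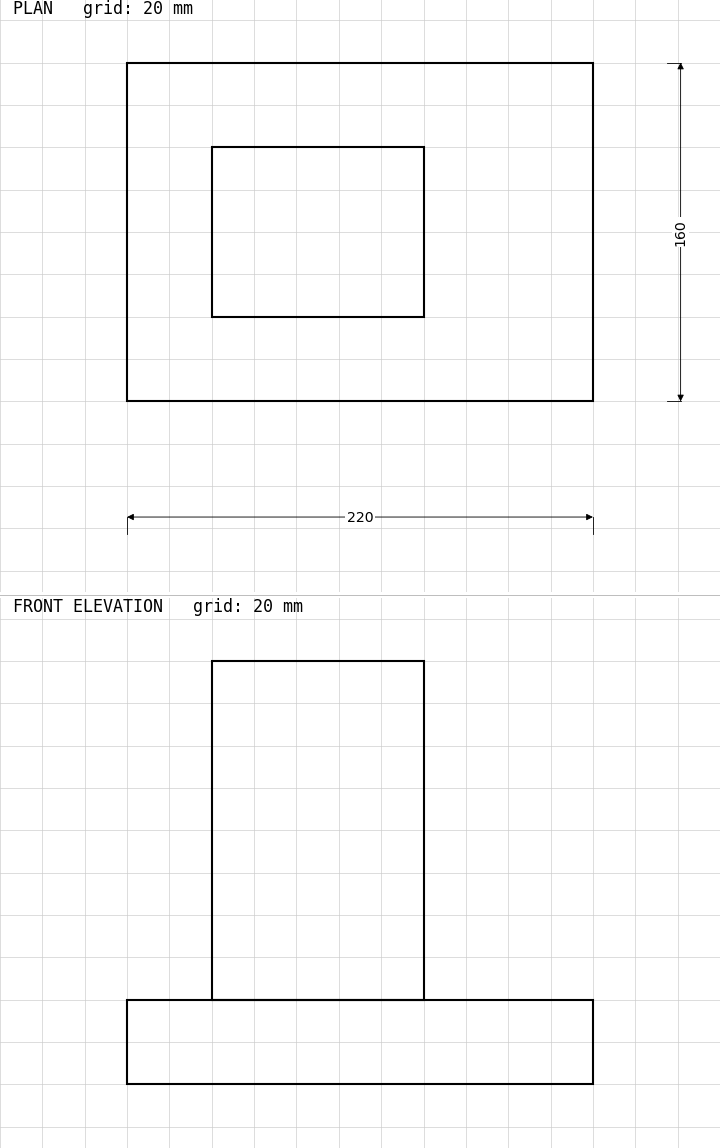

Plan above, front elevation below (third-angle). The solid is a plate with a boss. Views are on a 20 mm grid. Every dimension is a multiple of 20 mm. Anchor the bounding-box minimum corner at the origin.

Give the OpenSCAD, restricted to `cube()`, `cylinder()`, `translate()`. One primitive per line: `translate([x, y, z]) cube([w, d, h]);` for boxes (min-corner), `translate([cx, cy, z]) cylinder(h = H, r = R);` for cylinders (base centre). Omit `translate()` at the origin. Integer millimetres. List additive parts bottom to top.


cube([220, 160, 40]);
translate([40, 40, 40]) cube([100, 80, 160]);


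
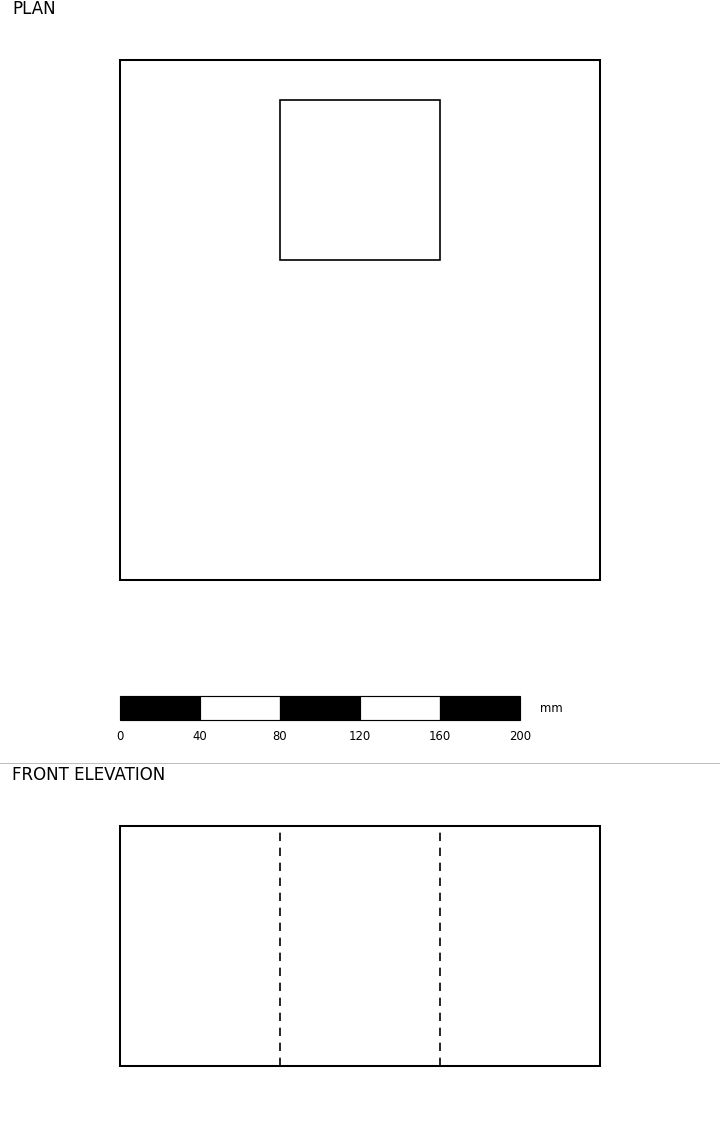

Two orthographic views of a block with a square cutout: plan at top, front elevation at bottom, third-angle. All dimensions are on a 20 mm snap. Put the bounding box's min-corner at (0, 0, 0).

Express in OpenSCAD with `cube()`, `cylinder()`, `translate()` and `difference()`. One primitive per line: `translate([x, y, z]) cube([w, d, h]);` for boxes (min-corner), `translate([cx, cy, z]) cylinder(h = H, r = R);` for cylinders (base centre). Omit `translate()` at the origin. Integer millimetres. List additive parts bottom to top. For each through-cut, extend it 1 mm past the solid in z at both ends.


difference() {
  cube([240, 260, 120]);
  translate([80, 160, -1]) cube([80, 80, 122]);
}
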